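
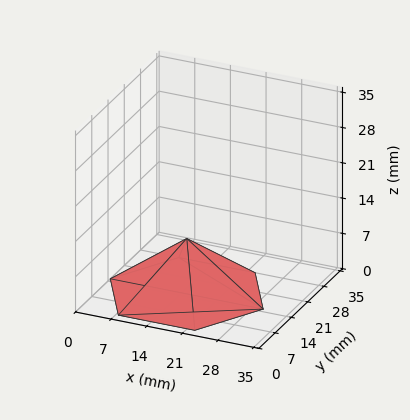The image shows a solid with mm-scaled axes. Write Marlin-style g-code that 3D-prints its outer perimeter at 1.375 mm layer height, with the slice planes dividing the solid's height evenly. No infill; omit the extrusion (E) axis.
Reading the render: the shape is a regular 6-sided pyramid, base circumscribed radius ≈ 15 mm, apex at z ≈ 11 mm (dimensions read to the nearest mm from the axis ticks). For the g-code, the solid's height is divided into equal slices at the stated Δz and each level perimeter traced with G1 moves after a G0 lift.

; perimeter-only toolpath
G21 ; units = mm
G90 ; absolute positioning
G28 ; home
; layer 1
G0 Z1.375
G0 X28.125 Y15.000
G1 X21.562 Y26.366
G1 X8.438 Y26.366
G1 X1.875 Y15.000
G1 X8.438 Y3.634
G1 X21.562 Y3.634
G1 X28.125 Y15.000
; layer 2
G0 Z2.750
G0 X26.250 Y15.000
G1 X20.625 Y24.742
G1 X9.375 Y24.742
G1 X3.750 Y15.000
G1 X9.375 Y5.258
G1 X20.625 Y5.258
G1 X26.250 Y15.000
; layer 3
G0 Z4.125
G0 X24.375 Y15.000
G1 X19.688 Y23.119
G1 X10.312 Y23.119
G1 X5.625 Y15.000
G1 X10.312 Y6.881
G1 X19.688 Y6.881
G1 X24.375 Y15.000
; layer 4
G0 Z5.500
G0 X22.500 Y15.000
G1 X18.750 Y21.495
G1 X11.250 Y21.495
G1 X7.500 Y15.000
G1 X11.250 Y8.505
G1 X18.750 Y8.505
G1 X22.500 Y15.000
; layer 5
G0 Z6.875
G0 X20.625 Y15.000
G1 X17.812 Y19.871
G1 X12.188 Y19.871
G1 X9.375 Y15.000
G1 X12.188 Y10.129
G1 X17.812 Y10.129
G1 X20.625 Y15.000
; layer 6
G0 Z8.250
G0 X18.750 Y15.000
G1 X16.875 Y18.247
G1 X13.125 Y18.247
G1 X11.250 Y15.000
G1 X13.125 Y11.752
G1 X16.875 Y11.752
G1 X18.750 Y15.000
; layer 7
G0 Z9.625
G0 X16.875 Y15.000
G1 X15.938 Y16.624
G1 X14.062 Y16.624
G1 X13.125 Y15.000
G1 X14.062 Y13.376
G1 X15.938 Y13.376
G1 X16.875 Y15.000
M2 ; end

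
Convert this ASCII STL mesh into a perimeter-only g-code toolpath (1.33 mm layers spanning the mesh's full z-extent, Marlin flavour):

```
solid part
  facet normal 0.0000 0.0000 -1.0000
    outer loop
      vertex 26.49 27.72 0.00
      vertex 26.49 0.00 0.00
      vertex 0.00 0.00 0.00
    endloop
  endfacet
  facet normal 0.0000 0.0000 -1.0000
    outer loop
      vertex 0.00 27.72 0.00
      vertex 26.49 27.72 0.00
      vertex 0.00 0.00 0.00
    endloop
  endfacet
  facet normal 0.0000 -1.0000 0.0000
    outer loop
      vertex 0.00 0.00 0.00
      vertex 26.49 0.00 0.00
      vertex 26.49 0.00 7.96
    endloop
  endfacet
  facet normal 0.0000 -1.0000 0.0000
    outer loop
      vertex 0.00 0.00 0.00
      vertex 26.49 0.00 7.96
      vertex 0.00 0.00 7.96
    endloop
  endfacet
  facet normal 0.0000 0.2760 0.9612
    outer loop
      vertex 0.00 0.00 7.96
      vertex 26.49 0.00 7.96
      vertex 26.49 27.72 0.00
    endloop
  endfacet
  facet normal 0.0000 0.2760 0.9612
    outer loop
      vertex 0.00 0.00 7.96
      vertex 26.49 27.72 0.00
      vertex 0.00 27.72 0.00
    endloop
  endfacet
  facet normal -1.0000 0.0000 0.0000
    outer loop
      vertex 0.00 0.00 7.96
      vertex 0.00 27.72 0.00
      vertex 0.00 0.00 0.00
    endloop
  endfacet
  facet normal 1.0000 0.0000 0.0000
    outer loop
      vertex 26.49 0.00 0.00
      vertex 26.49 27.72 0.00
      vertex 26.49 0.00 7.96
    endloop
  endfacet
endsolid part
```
; perimeter-only toolpath
G21 ; units = mm
G90 ; absolute positioning
G28 ; home
; layer 1
G0 Z1.33
G0 X0.00 Y0.00
G1 X26.49 Y0.00
G1 X26.49 Y23.10
G1 X0.00 Y23.10
G1 X0.00 Y0.00
; layer 2
G0 Z2.65
G0 X0.00 Y0.00
G1 X26.49 Y0.00
G1 X26.49 Y18.48
G1 X0.00 Y18.48
G1 X0.00 Y0.00
; layer 3
G0 Z3.98
G0 X0.00 Y0.00
G1 X26.49 Y0.00
G1 X26.49 Y13.86
G1 X0.00 Y13.86
G1 X0.00 Y0.00
; layer 4
G0 Z5.31
G0 X0.00 Y0.00
G1 X26.49 Y0.00
G1 X26.49 Y9.24
G1 X0.00 Y9.24
G1 X0.00 Y0.00
; layer 5
G0 Z6.63
G0 X0.00 Y0.00
G1 X26.49 Y0.00
G1 X26.49 Y4.62
G1 X0.00 Y4.62
G1 X0.00 Y0.00
M2 ; end

The solid is a wedge (ramp): 26.5 × 27.7 mm base, rising to 7.96 mm along the y=0 edge and sloping linearly to z=0 at y=27.7. Slicing at Δz = 1.33 mm — 6 equal slices spanning the solid's height, so layer i sits at z = i·h/6 — gives 5 non-empty perimeters. Each is a 4-segment closed polygon; G0 lifts to the layer z and rapids to the start vertex, then G1 traces the edges. The cross-section shrinks linearly with z (the slice at the apex is degenerate and omitted).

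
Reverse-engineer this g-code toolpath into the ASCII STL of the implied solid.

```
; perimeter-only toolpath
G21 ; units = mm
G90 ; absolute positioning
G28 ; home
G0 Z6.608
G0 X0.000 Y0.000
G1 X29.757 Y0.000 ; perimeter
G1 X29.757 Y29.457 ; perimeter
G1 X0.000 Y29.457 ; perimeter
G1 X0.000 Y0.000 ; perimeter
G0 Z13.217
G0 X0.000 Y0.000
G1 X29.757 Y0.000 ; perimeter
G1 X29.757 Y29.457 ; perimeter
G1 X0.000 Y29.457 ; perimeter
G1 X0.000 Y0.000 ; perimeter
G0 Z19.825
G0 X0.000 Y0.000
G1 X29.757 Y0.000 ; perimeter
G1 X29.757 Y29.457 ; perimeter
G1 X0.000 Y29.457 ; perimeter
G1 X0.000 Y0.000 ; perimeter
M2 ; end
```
solid part
  facet normal 0.0000 0.0000 -1.0000
    outer loop
      vertex 29.757 29.457 0.000
      vertex 29.757 0.000 0.000
      vertex 0.000 0.000 0.000
    endloop
  endfacet
  facet normal 0.0000 0.0000 -1.0000
    outer loop
      vertex 0.000 29.457 0.000
      vertex 29.757 29.457 0.000
      vertex 0.000 0.000 0.000
    endloop
  endfacet
  facet normal 0.0000 0.0000 1.0000
    outer loop
      vertex 0.000 0.000 19.825
      vertex 29.757 0.000 19.825
      vertex 29.757 29.457 19.825
    endloop
  endfacet
  facet normal 0.0000 0.0000 1.0000
    outer loop
      vertex 0.000 0.000 19.825
      vertex 29.757 29.457 19.825
      vertex 0.000 29.457 19.825
    endloop
  endfacet
  facet normal 0.0000 -1.0000 0.0000
    outer loop
      vertex 0.000 0.000 0.000
      vertex 29.757 0.000 0.000
      vertex 29.757 0.000 19.825
    endloop
  endfacet
  facet normal 0.0000 -1.0000 0.0000
    outer loop
      vertex 0.000 0.000 0.000
      vertex 29.757 0.000 19.825
      vertex 0.000 0.000 19.825
    endloop
  endfacet
  facet normal 0.0000 1.0000 0.0000
    outer loop
      vertex 29.757 29.457 19.825
      vertex 29.757 29.457 0.000
      vertex 0.000 29.457 0.000
    endloop
  endfacet
  facet normal 0.0000 1.0000 0.0000
    outer loop
      vertex 0.000 29.457 19.825
      vertex 29.757 29.457 19.825
      vertex 0.000 29.457 0.000
    endloop
  endfacet
  facet normal -1.0000 0.0000 0.0000
    outer loop
      vertex 0.000 29.457 19.825
      vertex 0.000 29.457 0.000
      vertex 0.000 0.000 0.000
    endloop
  endfacet
  facet normal -1.0000 0.0000 0.0000
    outer loop
      vertex 0.000 0.000 19.825
      vertex 0.000 29.457 19.825
      vertex 0.000 0.000 0.000
    endloop
  endfacet
  facet normal 1.0000 0.0000 0.0000
    outer loop
      vertex 29.757 0.000 0.000
      vertex 29.757 29.457 0.000
      vertex 29.757 29.457 19.825
    endloop
  endfacet
  facet normal 1.0000 0.0000 0.0000
    outer loop
      vertex 29.757 0.000 0.000
      vertex 29.757 29.457 19.825
      vertex 29.757 0.000 19.825
    endloop
  endfacet
endsolid part

The G0 Z moves step by Δz≈6.608 mm. Every layer's G1 loop is the same polygon, so the solid is a straight extrusion of it from z=0 to z≈19.8. Closing with flat bottom and top caps and triangulating gives 12 facets — a rectangular box, roughly 29.8 × 29.5 mm footprint and 19.8 mm tall.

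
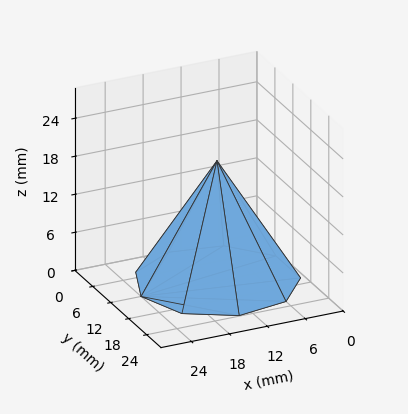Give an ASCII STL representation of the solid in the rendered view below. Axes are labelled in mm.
Reading the render: the shape is a regular 9-sided pyramid, base circumscribed radius ≈ 12 mm, apex at z ≈ 19 mm (dimensions read to the nearest mm from the axis ticks). For the STL, each face is triangulated and given an outward normal.

solid part
  facet normal 0.0000 0.0000 -1.0000
    outer loop
      vertex 14.084 23.818 0.000
      vertex 21.193 19.713 0.000
      vertex 24.000 12.000 0.000
    endloop
  endfacet
  facet normal 0.0000 0.0000 -1.0000
    outer loop
      vertex 6.000 22.392 0.000
      vertex 14.084 23.818 0.000
      vertex 24.000 12.000 0.000
    endloop
  endfacet
  facet normal 0.0000 0.0000 -1.0000
    outer loop
      vertex 0.724 16.104 0.000
      vertex 6.000 22.392 0.000
      vertex 24.000 12.000 0.000
    endloop
  endfacet
  facet normal 0.0000 0.0000 -1.0000
    outer loop
      vertex 0.724 7.896 0.000
      vertex 0.724 16.104 0.000
      vertex 24.000 12.000 0.000
    endloop
  endfacet
  facet normal 0.0000 0.0000 -1.0000
    outer loop
      vertex 6.000 1.608 0.000
      vertex 0.724 7.896 0.000
      vertex 24.000 12.000 0.000
    endloop
  endfacet
  facet normal 0.0000 0.0000 -1.0000
    outer loop
      vertex 14.084 0.182 0.000
      vertex 6.000 1.608 0.000
      vertex 24.000 12.000 0.000
    endloop
  endfacet
  facet normal 0.0000 0.0000 -1.0000
    outer loop
      vertex 21.193 4.287 0.000
      vertex 14.084 0.182 0.000
      vertex 24.000 12.000 0.000
    endloop
  endfacet
  facet normal 0.8081 0.2941 0.5104
    outer loop
      vertex 24.000 12.000 0.000
      vertex 21.193 19.713 0.000
      vertex 12.000 12.000 19.000
    endloop
  endfacet
  facet normal 0.4300 0.7447 0.5104
    outer loop
      vertex 21.193 19.713 0.000
      vertex 14.084 23.818 0.000
      vertex 12.000 12.000 19.000
    endloop
  endfacet
  facet normal -0.1494 0.8469 0.5104
    outer loop
      vertex 14.084 23.818 0.000
      vertex 6.000 22.392 0.000
      vertex 12.000 12.000 19.000
    endloop
  endfacet
  facet normal -0.6588 0.5528 0.5104
    outer loop
      vertex 6.000 22.392 0.000
      vertex 0.724 16.104 0.000
      vertex 12.000 12.000 19.000
    endloop
  endfacet
  facet normal -0.8600 0.0000 0.5104
    outer loop
      vertex 0.724 16.104 0.000
      vertex 0.724 7.896 0.000
      vertex 12.000 12.000 19.000
    endloop
  endfacet
  facet normal -0.6588 -0.5528 0.5104
    outer loop
      vertex 0.724 7.896 0.000
      vertex 6.000 1.608 0.000
      vertex 12.000 12.000 19.000
    endloop
  endfacet
  facet normal -0.1494 -0.8469 0.5104
    outer loop
      vertex 6.000 1.608 0.000
      vertex 14.084 0.182 0.000
      vertex 12.000 12.000 19.000
    endloop
  endfacet
  facet normal 0.4300 -0.7447 0.5104
    outer loop
      vertex 14.084 0.182 0.000
      vertex 21.193 4.287 0.000
      vertex 12.000 12.000 19.000
    endloop
  endfacet
  facet normal 0.8081 -0.2941 0.5104
    outer loop
      vertex 21.193 4.287 0.000
      vertex 24.000 12.000 0.000
      vertex 12.000 12.000 19.000
    endloop
  endfacet
endsolid part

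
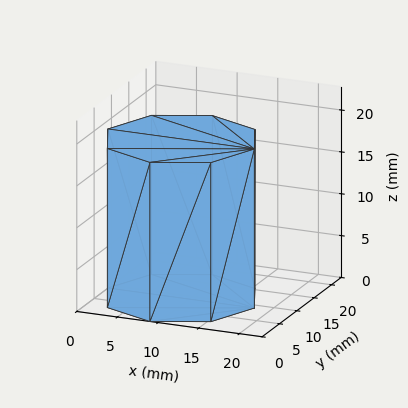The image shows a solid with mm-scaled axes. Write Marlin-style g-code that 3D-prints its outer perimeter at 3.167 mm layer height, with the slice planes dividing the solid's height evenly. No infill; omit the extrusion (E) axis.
Reading the render: the shape is a regular 8-sided prism (a cylinder approximated with 8 flat sides), circumscribed radius ≈ 9 mm, height ≈ 19 mm (dimensions read to the nearest mm from the axis ticks). For the g-code, the solid's height is divided into equal slices at the stated Δz and each level perimeter traced with G1 moves after a G0 lift.

; perimeter-only toolpath
G21 ; units = mm
G90 ; absolute positioning
G28 ; home
; layer 1
G0 Z3.167
G0 X18.000 Y9.000
G1 X15.364 Y15.364
G1 X9.000 Y18.000
G1 X2.636 Y15.364
G1 X0.000 Y9.000
G1 X2.636 Y2.636
G1 X9.000 Y0.000
G1 X15.364 Y2.636
G1 X18.000 Y9.000
; layer 2
G0 Z6.333
G0 X18.000 Y9.000
G1 X15.364 Y15.364
G1 X9.000 Y18.000
G1 X2.636 Y15.364
G1 X0.000 Y9.000
G1 X2.636 Y2.636
G1 X9.000 Y0.000
G1 X15.364 Y2.636
G1 X18.000 Y9.000
; layer 3
G0 Z9.500
G0 X18.000 Y9.000
G1 X15.364 Y15.364
G1 X9.000 Y18.000
G1 X2.636 Y15.364
G1 X0.000 Y9.000
G1 X2.636 Y2.636
G1 X9.000 Y0.000
G1 X15.364 Y2.636
G1 X18.000 Y9.000
; layer 4
G0 Z12.667
G0 X18.000 Y9.000
G1 X15.364 Y15.364
G1 X9.000 Y18.000
G1 X2.636 Y15.364
G1 X0.000 Y9.000
G1 X2.636 Y2.636
G1 X9.000 Y0.000
G1 X15.364 Y2.636
G1 X18.000 Y9.000
; layer 5
G0 Z15.833
G0 X18.000 Y9.000
G1 X15.364 Y15.364
G1 X9.000 Y18.000
G1 X2.636 Y15.364
G1 X0.000 Y9.000
G1 X2.636 Y2.636
G1 X9.000 Y0.000
G1 X15.364 Y2.636
G1 X18.000 Y9.000
; layer 6
G0 Z19.000
G0 X18.000 Y9.000
G1 X15.364 Y15.364
G1 X9.000 Y18.000
G1 X2.636 Y15.364
G1 X0.000 Y9.000
G1 X2.636 Y2.636
G1 X9.000 Y0.000
G1 X15.364 Y2.636
G1 X18.000 Y9.000
M2 ; end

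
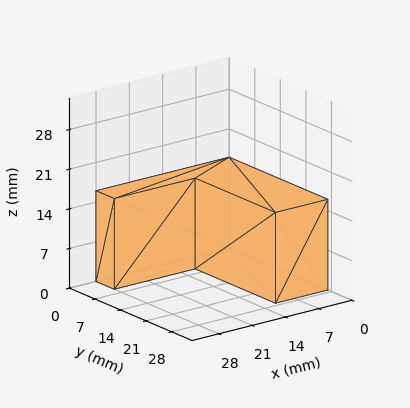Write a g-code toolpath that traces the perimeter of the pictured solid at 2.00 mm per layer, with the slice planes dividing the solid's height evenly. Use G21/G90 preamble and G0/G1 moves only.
Reading the render: the shape is an L-shaped prism: outer 28 × 27 mm, arm thicknesses ≈ 5 mm (horizontal) and 11 mm (vertical), extruded 16 mm in z (dimensions read to the nearest mm from the axis ticks). For the g-code, the solid's height is divided into equal slices at the stated Δz and each level perimeter traced with G1 moves after a G0 lift.

; perimeter-only toolpath
G21 ; units = mm
G90 ; absolute positioning
G28 ; home
; layer 1
G0 Z2.00
G0 X0.00 Y0.00
G1 X28.00 Y0.00
G1 X28.00 Y5.00
G1 X11.00 Y5.00
G1 X11.00 Y27.00
G1 X0.00 Y27.00
G1 X0.00 Y0.00
; layer 2
G0 Z4.00
G0 X0.00 Y0.00
G1 X28.00 Y0.00
G1 X28.00 Y5.00
G1 X11.00 Y5.00
G1 X11.00 Y27.00
G1 X0.00 Y27.00
G1 X0.00 Y0.00
; layer 3
G0 Z6.00
G0 X0.00 Y0.00
G1 X28.00 Y0.00
G1 X28.00 Y5.00
G1 X11.00 Y5.00
G1 X11.00 Y27.00
G1 X0.00 Y27.00
G1 X0.00 Y0.00
; layer 4
G0 Z8.00
G0 X0.00 Y0.00
G1 X28.00 Y0.00
G1 X28.00 Y5.00
G1 X11.00 Y5.00
G1 X11.00 Y27.00
G1 X0.00 Y27.00
G1 X0.00 Y0.00
; layer 5
G0 Z10.00
G0 X0.00 Y0.00
G1 X28.00 Y0.00
G1 X28.00 Y5.00
G1 X11.00 Y5.00
G1 X11.00 Y27.00
G1 X0.00 Y27.00
G1 X0.00 Y0.00
; layer 6
G0 Z12.00
G0 X0.00 Y0.00
G1 X28.00 Y0.00
G1 X28.00 Y5.00
G1 X11.00 Y5.00
G1 X11.00 Y27.00
G1 X0.00 Y27.00
G1 X0.00 Y0.00
; layer 7
G0 Z14.00
G0 X0.00 Y0.00
G1 X28.00 Y0.00
G1 X28.00 Y5.00
G1 X11.00 Y5.00
G1 X11.00 Y27.00
G1 X0.00 Y27.00
G1 X0.00 Y0.00
; layer 8
G0 Z16.00
G0 X0.00 Y0.00
G1 X28.00 Y0.00
G1 X28.00 Y5.00
G1 X11.00 Y5.00
G1 X11.00 Y27.00
G1 X0.00 Y27.00
G1 X0.00 Y0.00
M2 ; end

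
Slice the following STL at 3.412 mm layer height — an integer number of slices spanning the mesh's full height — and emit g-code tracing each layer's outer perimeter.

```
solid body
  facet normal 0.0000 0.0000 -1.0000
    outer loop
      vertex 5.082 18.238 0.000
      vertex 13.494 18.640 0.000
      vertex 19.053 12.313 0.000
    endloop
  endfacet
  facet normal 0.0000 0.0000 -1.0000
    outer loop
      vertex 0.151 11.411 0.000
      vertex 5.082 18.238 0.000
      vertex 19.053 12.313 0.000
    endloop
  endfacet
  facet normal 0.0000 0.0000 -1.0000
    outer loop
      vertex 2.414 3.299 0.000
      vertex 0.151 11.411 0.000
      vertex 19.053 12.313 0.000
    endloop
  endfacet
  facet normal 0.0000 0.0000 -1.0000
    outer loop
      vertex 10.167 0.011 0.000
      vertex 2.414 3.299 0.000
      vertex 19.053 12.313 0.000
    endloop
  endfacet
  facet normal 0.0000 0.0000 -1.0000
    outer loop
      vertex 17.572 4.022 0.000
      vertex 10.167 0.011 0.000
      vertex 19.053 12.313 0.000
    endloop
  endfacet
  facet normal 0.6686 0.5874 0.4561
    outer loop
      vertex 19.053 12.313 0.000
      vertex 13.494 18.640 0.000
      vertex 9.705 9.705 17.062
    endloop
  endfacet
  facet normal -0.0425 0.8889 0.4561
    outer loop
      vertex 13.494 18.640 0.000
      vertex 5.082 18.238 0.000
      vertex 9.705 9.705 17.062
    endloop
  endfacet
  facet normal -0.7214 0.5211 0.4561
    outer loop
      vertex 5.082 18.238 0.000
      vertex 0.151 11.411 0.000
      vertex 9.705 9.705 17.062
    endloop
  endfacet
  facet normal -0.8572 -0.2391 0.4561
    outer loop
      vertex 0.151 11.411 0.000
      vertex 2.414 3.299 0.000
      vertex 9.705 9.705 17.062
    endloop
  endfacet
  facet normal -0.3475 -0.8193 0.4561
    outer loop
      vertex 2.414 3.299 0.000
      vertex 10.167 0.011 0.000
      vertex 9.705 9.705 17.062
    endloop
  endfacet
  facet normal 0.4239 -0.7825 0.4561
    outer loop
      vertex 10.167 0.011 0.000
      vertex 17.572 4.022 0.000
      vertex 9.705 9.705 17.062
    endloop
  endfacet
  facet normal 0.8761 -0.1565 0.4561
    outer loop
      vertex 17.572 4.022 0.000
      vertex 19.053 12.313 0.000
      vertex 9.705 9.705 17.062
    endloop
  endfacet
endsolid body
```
; perimeter-only toolpath
G21 ; units = mm
G90 ; absolute positioning
G28 ; home
; layer 1
G0 Z3.412
G0 X17.183 Y11.791
G1 X12.736 Y16.853
G1 X6.007 Y16.531
G1 X2.062 Y11.070
G1 X3.872 Y4.580
G1 X10.075 Y1.950
G1 X15.999 Y5.159
G1 X17.183 Y11.791
; layer 2
G0 Z6.825
G0 X15.314 Y11.270
G1 X11.978 Y15.066
G1 X6.931 Y14.825
G1 X3.973 Y10.729
G1 X5.330 Y5.861
G1 X9.982 Y3.889
G1 X14.425 Y6.295
G1 X15.314 Y11.270
; layer 3
G0 Z10.237
G0 X13.444 Y10.748
G1 X11.221 Y13.279
G1 X7.856 Y13.118
G1 X5.883 Y10.387
G1 X6.789 Y7.143
G1 X9.890 Y5.827
G1 X12.852 Y7.432
G1 X13.444 Y10.748
; layer 4
G0 Z13.650
G0 X11.575 Y10.227
G1 X10.463 Y11.492
G1 X8.780 Y11.412
G1 X7.794 Y10.046
G1 X8.247 Y8.424
G1 X9.797 Y7.766
G1 X11.278 Y8.568
G1 X11.575 Y10.227
M2 ; end

The solid is a regular 7-sided pyramid, base circumscribed radius ≈ 9.71 mm, apex at z ≈ 17.1 mm. Slicing at Δz = 3.412 mm — 5 equal slices spanning the solid's height, so layer i sits at z = i·h/5 — gives 4 non-empty perimeters. Each is a 7-segment closed polygon; G0 lifts to the layer z and rapids to the start vertex, then G1 traces the edges. The cross-section shrinks linearly with z (the slice at the apex is degenerate and omitted).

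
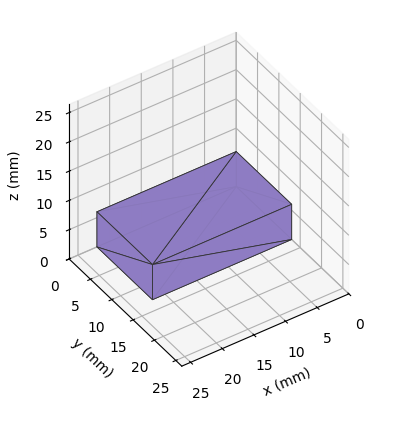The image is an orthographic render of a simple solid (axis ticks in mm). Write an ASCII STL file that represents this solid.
Reading the render: the shape is a rectangular box, roughly 22 × 13 mm footprint and 6 mm tall (dimensions read to the nearest mm from the axis ticks). For the STL, each face is triangulated and given an outward normal.

solid part
  facet normal 0.0000 0.0000 -1.0000
    outer loop
      vertex 22.00 13.00 0.00
      vertex 22.00 0.00 0.00
      vertex 0.00 0.00 0.00
    endloop
  endfacet
  facet normal 0.0000 0.0000 -1.0000
    outer loop
      vertex 0.00 13.00 0.00
      vertex 22.00 13.00 0.00
      vertex 0.00 0.00 0.00
    endloop
  endfacet
  facet normal 0.0000 0.0000 1.0000
    outer loop
      vertex 0.00 0.00 6.00
      vertex 22.00 0.00 6.00
      vertex 22.00 13.00 6.00
    endloop
  endfacet
  facet normal 0.0000 0.0000 1.0000
    outer loop
      vertex 0.00 0.00 6.00
      vertex 22.00 13.00 6.00
      vertex 0.00 13.00 6.00
    endloop
  endfacet
  facet normal 0.0000 -1.0000 0.0000
    outer loop
      vertex 0.00 0.00 0.00
      vertex 22.00 0.00 0.00
      vertex 22.00 0.00 6.00
    endloop
  endfacet
  facet normal 0.0000 -1.0000 0.0000
    outer loop
      vertex 0.00 0.00 0.00
      vertex 22.00 0.00 6.00
      vertex 0.00 0.00 6.00
    endloop
  endfacet
  facet normal 0.0000 1.0000 0.0000
    outer loop
      vertex 22.00 13.00 6.00
      vertex 22.00 13.00 0.00
      vertex 0.00 13.00 0.00
    endloop
  endfacet
  facet normal 0.0000 1.0000 0.0000
    outer loop
      vertex 0.00 13.00 6.00
      vertex 22.00 13.00 6.00
      vertex 0.00 13.00 0.00
    endloop
  endfacet
  facet normal -1.0000 0.0000 0.0000
    outer loop
      vertex 0.00 13.00 6.00
      vertex 0.00 13.00 0.00
      vertex 0.00 0.00 0.00
    endloop
  endfacet
  facet normal -1.0000 0.0000 0.0000
    outer loop
      vertex 0.00 0.00 6.00
      vertex 0.00 13.00 6.00
      vertex 0.00 0.00 0.00
    endloop
  endfacet
  facet normal 1.0000 0.0000 0.0000
    outer loop
      vertex 22.00 0.00 0.00
      vertex 22.00 13.00 0.00
      vertex 22.00 13.00 6.00
    endloop
  endfacet
  facet normal 1.0000 0.0000 0.0000
    outer loop
      vertex 22.00 0.00 0.00
      vertex 22.00 13.00 6.00
      vertex 22.00 0.00 6.00
    endloop
  endfacet
endsolid part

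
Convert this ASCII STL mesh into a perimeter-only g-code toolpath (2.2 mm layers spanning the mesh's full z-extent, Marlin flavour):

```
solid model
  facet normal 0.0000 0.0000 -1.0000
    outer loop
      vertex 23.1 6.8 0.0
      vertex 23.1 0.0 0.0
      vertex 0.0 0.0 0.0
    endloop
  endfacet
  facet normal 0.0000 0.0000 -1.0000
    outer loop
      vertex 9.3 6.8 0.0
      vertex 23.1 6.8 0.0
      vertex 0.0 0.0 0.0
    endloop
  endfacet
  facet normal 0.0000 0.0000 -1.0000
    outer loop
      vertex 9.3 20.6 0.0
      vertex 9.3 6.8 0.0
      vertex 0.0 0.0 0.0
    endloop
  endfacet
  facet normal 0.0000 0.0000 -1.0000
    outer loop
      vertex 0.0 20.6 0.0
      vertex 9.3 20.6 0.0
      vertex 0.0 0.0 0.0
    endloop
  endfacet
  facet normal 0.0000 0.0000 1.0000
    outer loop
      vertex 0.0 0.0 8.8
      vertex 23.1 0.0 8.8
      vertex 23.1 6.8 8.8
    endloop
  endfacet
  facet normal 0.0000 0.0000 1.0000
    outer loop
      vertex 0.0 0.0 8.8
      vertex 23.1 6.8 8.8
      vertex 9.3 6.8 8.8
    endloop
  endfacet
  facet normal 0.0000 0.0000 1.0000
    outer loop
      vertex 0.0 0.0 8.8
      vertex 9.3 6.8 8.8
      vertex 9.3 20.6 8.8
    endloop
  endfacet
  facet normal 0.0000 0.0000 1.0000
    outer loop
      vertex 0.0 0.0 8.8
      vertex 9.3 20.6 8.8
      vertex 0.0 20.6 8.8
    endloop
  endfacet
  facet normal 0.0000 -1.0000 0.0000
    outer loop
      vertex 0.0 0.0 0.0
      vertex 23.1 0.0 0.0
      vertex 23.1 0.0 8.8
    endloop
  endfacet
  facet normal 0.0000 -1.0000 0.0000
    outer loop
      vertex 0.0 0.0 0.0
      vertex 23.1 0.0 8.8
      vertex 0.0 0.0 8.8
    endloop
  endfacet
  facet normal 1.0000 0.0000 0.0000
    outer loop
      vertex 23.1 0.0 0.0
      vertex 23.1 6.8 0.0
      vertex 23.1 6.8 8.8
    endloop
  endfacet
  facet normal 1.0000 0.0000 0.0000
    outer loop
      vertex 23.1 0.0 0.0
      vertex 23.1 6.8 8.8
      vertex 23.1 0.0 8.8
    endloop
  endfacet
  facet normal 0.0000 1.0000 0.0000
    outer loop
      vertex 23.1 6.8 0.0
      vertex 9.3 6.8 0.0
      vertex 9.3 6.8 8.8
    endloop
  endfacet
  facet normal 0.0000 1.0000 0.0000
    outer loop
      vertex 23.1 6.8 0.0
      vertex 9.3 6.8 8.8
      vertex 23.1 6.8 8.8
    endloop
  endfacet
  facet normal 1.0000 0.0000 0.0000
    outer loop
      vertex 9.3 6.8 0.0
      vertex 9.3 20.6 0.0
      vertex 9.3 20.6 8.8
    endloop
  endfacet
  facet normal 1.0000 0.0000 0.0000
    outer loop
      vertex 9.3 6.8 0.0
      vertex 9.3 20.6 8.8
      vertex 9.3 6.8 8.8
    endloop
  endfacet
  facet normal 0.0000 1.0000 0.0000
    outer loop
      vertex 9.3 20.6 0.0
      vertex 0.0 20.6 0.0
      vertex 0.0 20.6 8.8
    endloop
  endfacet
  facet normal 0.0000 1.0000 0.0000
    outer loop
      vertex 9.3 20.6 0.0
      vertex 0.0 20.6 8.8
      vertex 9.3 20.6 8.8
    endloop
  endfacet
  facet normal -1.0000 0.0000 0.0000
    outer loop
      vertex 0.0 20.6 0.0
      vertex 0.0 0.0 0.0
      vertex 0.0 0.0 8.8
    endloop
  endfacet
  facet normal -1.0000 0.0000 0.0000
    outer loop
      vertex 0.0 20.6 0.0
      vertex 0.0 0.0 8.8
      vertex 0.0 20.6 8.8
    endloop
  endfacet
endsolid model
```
; perimeter-only toolpath
G21 ; units = mm
G90 ; absolute positioning
G28 ; home
; layer 1
G0 Z2.2
G0 X0.0 Y0.0
G1 X23.1 Y0.0
G1 X23.1 Y6.8
G1 X9.3 Y6.8
G1 X9.3 Y20.6
G1 X0.0 Y20.6
G1 X0.0 Y0.0
; layer 2
G0 Z4.4
G0 X0.0 Y0.0
G1 X23.1 Y0.0
G1 X23.1 Y6.8
G1 X9.3 Y6.8
G1 X9.3 Y20.6
G1 X0.0 Y20.6
G1 X0.0 Y0.0
; layer 3
G0 Z6.6
G0 X0.0 Y0.0
G1 X23.1 Y0.0
G1 X23.1 Y6.8
G1 X9.3 Y6.8
G1 X9.3 Y20.6
G1 X0.0 Y20.6
G1 X0.0 Y0.0
; layer 4
G0 Z8.8
G0 X0.0 Y0.0
G1 X23.1 Y0.0
G1 X23.1 Y6.8
G1 X9.3 Y6.8
G1 X9.3 Y20.6
G1 X0.0 Y20.6
G1 X0.0 Y0.0
M2 ; end

The solid is an L-shaped prism: outer 23.1 × 20.6 mm, arm thicknesses ≈ 6.8 mm (horizontal) and 9.3 mm (vertical), extruded 8.8 mm in z. Slicing at Δz = 2.2 mm — 4 equal slices spanning the solid's height, so layer i sits at z = i·h/4 — gives 4 non-empty perimeters. Each is a 6-segment closed polygon; G0 lifts to the layer z and rapids to the start vertex, then G1 traces the edges.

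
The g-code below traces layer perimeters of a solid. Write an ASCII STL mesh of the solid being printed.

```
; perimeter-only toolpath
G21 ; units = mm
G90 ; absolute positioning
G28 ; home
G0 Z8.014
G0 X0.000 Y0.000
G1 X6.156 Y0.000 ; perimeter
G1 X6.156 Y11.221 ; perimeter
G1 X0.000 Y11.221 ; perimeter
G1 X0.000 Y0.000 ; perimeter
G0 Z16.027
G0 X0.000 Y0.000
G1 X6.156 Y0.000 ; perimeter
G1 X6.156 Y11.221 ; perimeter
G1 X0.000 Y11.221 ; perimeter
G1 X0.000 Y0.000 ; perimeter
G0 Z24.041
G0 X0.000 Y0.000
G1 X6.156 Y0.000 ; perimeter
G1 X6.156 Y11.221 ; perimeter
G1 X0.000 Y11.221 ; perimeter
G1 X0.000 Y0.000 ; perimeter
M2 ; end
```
solid part
  facet normal 0.0000 0.0000 -1.0000
    outer loop
      vertex 6.156 11.221 0.000
      vertex 6.156 0.000 0.000
      vertex 0.000 0.000 0.000
    endloop
  endfacet
  facet normal 0.0000 0.0000 -1.0000
    outer loop
      vertex 0.000 11.221 0.000
      vertex 6.156 11.221 0.000
      vertex 0.000 0.000 0.000
    endloop
  endfacet
  facet normal 0.0000 0.0000 1.0000
    outer loop
      vertex 0.000 0.000 24.041
      vertex 6.156 0.000 24.041
      vertex 6.156 11.221 24.041
    endloop
  endfacet
  facet normal 0.0000 0.0000 1.0000
    outer loop
      vertex 0.000 0.000 24.041
      vertex 6.156 11.221 24.041
      vertex 0.000 11.221 24.041
    endloop
  endfacet
  facet normal 0.0000 -1.0000 0.0000
    outer loop
      vertex 0.000 0.000 0.000
      vertex 6.156 0.000 0.000
      vertex 6.156 0.000 24.041
    endloop
  endfacet
  facet normal 0.0000 -1.0000 0.0000
    outer loop
      vertex 0.000 0.000 0.000
      vertex 6.156 0.000 24.041
      vertex 0.000 0.000 24.041
    endloop
  endfacet
  facet normal 0.0000 1.0000 0.0000
    outer loop
      vertex 6.156 11.221 24.041
      vertex 6.156 11.221 0.000
      vertex 0.000 11.221 0.000
    endloop
  endfacet
  facet normal 0.0000 1.0000 0.0000
    outer loop
      vertex 0.000 11.221 24.041
      vertex 6.156 11.221 24.041
      vertex 0.000 11.221 0.000
    endloop
  endfacet
  facet normal -1.0000 0.0000 0.0000
    outer loop
      vertex 0.000 11.221 24.041
      vertex 0.000 11.221 0.000
      vertex 0.000 0.000 0.000
    endloop
  endfacet
  facet normal -1.0000 0.0000 0.0000
    outer loop
      vertex 0.000 0.000 24.041
      vertex 0.000 11.221 24.041
      vertex 0.000 0.000 0.000
    endloop
  endfacet
  facet normal 1.0000 0.0000 0.0000
    outer loop
      vertex 6.156 0.000 0.000
      vertex 6.156 11.221 0.000
      vertex 6.156 11.221 24.041
    endloop
  endfacet
  facet normal 1.0000 0.0000 0.0000
    outer loop
      vertex 6.156 0.000 0.000
      vertex 6.156 11.221 24.041
      vertex 6.156 0.000 24.041
    endloop
  endfacet
endsolid part

The G0 Z moves step by Δz≈8.014 mm. Every layer's G1 loop is the same polygon, so the solid is a straight extrusion of it from z=0 to z≈24. Closing with flat bottom and top caps and triangulating gives 12 facets — a rectangular box, roughly 6.16 × 11.2 mm footprint and 24 mm tall.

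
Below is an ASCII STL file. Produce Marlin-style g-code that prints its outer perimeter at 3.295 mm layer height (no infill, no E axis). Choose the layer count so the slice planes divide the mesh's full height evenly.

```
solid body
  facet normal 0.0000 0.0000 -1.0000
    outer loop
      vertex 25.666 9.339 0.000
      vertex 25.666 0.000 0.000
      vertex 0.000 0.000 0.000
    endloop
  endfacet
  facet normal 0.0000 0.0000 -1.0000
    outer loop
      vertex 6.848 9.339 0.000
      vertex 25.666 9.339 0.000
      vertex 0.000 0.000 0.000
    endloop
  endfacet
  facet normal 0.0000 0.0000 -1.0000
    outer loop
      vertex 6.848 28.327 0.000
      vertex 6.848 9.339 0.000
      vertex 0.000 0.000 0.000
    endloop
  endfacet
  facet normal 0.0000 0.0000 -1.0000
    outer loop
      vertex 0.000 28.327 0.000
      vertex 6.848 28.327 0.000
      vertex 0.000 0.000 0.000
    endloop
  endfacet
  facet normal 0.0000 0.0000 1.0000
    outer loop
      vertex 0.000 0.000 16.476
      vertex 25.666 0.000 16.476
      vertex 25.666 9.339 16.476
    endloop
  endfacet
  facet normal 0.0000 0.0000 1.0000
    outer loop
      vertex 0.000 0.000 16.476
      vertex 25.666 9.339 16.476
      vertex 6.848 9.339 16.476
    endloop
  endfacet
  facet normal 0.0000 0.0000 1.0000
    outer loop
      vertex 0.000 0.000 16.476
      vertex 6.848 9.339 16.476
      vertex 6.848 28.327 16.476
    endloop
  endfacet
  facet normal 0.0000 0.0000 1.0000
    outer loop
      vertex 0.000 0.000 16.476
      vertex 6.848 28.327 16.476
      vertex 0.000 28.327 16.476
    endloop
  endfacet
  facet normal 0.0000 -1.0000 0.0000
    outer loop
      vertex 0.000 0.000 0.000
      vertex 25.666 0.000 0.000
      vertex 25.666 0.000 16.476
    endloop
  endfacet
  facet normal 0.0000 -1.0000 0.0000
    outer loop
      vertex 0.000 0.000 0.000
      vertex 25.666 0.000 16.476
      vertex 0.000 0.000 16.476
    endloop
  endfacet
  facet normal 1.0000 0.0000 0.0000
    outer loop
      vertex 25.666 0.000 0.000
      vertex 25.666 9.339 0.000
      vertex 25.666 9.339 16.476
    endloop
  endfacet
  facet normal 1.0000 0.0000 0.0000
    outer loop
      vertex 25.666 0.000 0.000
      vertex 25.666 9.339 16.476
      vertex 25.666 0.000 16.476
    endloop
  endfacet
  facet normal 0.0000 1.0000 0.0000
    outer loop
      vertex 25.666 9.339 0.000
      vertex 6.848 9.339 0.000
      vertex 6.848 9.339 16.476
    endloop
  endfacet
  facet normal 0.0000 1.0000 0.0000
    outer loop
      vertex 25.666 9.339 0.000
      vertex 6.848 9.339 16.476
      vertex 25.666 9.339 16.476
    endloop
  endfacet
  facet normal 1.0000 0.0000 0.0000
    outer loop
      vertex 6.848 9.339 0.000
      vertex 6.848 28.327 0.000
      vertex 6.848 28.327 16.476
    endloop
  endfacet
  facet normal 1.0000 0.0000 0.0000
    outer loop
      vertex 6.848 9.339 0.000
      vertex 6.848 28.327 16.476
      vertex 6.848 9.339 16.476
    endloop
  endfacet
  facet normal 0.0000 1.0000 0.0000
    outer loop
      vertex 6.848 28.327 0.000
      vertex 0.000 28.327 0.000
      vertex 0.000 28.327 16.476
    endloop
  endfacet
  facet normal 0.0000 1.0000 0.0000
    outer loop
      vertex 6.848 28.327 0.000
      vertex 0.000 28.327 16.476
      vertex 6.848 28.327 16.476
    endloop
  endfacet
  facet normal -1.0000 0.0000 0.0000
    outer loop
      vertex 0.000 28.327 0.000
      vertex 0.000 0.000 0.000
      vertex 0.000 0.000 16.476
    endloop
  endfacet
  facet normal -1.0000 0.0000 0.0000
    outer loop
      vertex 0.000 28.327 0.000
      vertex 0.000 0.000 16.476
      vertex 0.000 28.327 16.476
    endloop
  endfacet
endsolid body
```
; perimeter-only toolpath
G21 ; units = mm
G90 ; absolute positioning
G28 ; home
; layer 1
G0 Z3.295
G0 X0.000 Y0.000
G1 X25.666 Y0.000
G1 X25.666 Y9.339
G1 X6.848 Y9.339
G1 X6.848 Y28.327
G1 X0.000 Y28.327
G1 X0.000 Y0.000
; layer 2
G0 Z6.590
G0 X0.000 Y0.000
G1 X25.666 Y0.000
G1 X25.666 Y9.339
G1 X6.848 Y9.339
G1 X6.848 Y28.327
G1 X0.000 Y28.327
G1 X0.000 Y0.000
; layer 3
G0 Z9.886
G0 X0.000 Y0.000
G1 X25.666 Y0.000
G1 X25.666 Y9.339
G1 X6.848 Y9.339
G1 X6.848 Y28.327
G1 X0.000 Y28.327
G1 X0.000 Y0.000
; layer 4
G0 Z13.181
G0 X0.000 Y0.000
G1 X25.666 Y0.000
G1 X25.666 Y9.339
G1 X6.848 Y9.339
G1 X6.848 Y28.327
G1 X0.000 Y28.327
G1 X0.000 Y0.000
; layer 5
G0 Z16.476
G0 X0.000 Y0.000
G1 X25.666 Y0.000
G1 X25.666 Y9.339
G1 X6.848 Y9.339
G1 X6.848 Y28.327
G1 X0.000 Y28.327
G1 X0.000 Y0.000
M2 ; end

The solid is an L-shaped prism: outer 25.7 × 28.3 mm, arm thicknesses ≈ 9.34 mm (horizontal) and 6.85 mm (vertical), extruded 16.5 mm in z. Slicing at Δz = 3.295 mm — 5 equal slices spanning the solid's height, so layer i sits at z = i·h/5 — gives 5 non-empty perimeters. Each is a 6-segment closed polygon; G0 lifts to the layer z and rapids to the start vertex, then G1 traces the edges.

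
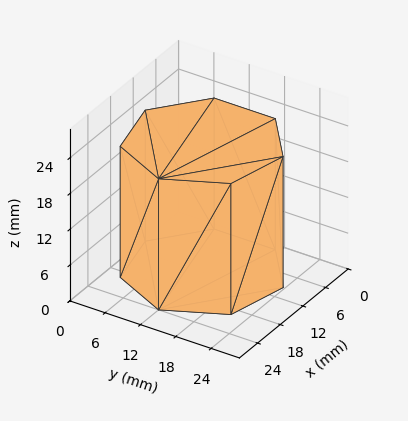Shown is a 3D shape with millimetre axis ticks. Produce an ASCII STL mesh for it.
Reading the render: the shape is a regular 7-sided prism (a cylinder approximated with 7 flat sides), circumscribed radius ≈ 12 mm, height ≈ 22 mm (dimensions read to the nearest mm from the axis ticks). For the STL, each face is triangulated and given an outward normal.

solid part
  facet normal 0.0000 0.0000 -1.0000
    outer loop
      vertex 9.3 23.7 0.0
      vertex 19.5 21.4 0.0
      vertex 24.0 12.0 0.0
    endloop
  endfacet
  facet normal 0.0000 0.0000 -1.0000
    outer loop
      vertex 1.2 17.2 0.0
      vertex 9.3 23.7 0.0
      vertex 24.0 12.0 0.0
    endloop
  endfacet
  facet normal 0.0000 0.0000 -1.0000
    outer loop
      vertex 1.2 6.8 0.0
      vertex 1.2 17.2 0.0
      vertex 24.0 12.0 0.0
    endloop
  endfacet
  facet normal 0.0000 0.0000 -1.0000
    outer loop
      vertex 9.3 0.3 0.0
      vertex 1.2 6.8 0.0
      vertex 24.0 12.0 0.0
    endloop
  endfacet
  facet normal 0.0000 0.0000 -1.0000
    outer loop
      vertex 19.5 2.6 0.0
      vertex 9.3 0.3 0.0
      vertex 24.0 12.0 0.0
    endloop
  endfacet
  facet normal 0.0000 0.0000 1.0000
    outer loop
      vertex 24.0 12.0 22.0
      vertex 19.5 21.4 22.0
      vertex 9.3 23.7 22.0
    endloop
  endfacet
  facet normal 0.0000 0.0000 1.0000
    outer loop
      vertex 24.0 12.0 22.0
      vertex 9.3 23.7 22.0
      vertex 1.2 17.2 22.0
    endloop
  endfacet
  facet normal 0.0000 0.0000 1.0000
    outer loop
      vertex 24.0 12.0 22.0
      vertex 1.2 17.2 22.0
      vertex 1.2 6.8 22.0
    endloop
  endfacet
  facet normal 0.0000 0.0000 1.0000
    outer loop
      vertex 24.0 12.0 22.0
      vertex 1.2 6.8 22.0
      vertex 9.3 0.3 22.0
    endloop
  endfacet
  facet normal 0.0000 0.0000 1.0000
    outer loop
      vertex 24.0 12.0 22.0
      vertex 9.3 0.3 22.0
      vertex 19.5 2.6 22.0
    endloop
  endfacet
  facet normal 0.9020 0.4318 0.0000
    outer loop
      vertex 24.0 12.0 0.0
      vertex 19.5 21.4 0.0
      vertex 19.5 21.4 22.0
    endloop
  endfacet
  facet normal 0.9020 0.4318 0.0000
    outer loop
      vertex 24.0 12.0 0.0
      vertex 19.5 21.4 22.0
      vertex 24.0 12.0 22.0
    endloop
  endfacet
  facet normal 0.2200 0.9755 0.0000
    outer loop
      vertex 19.5 21.4 0.0
      vertex 9.3 23.7 0.0
      vertex 9.3 23.7 22.0
    endloop
  endfacet
  facet normal 0.2200 0.9755 0.0000
    outer loop
      vertex 19.5 21.4 0.0
      vertex 9.3 23.7 22.0
      vertex 19.5 21.4 22.0
    endloop
  endfacet
  facet normal -0.6259 0.7799 0.0000
    outer loop
      vertex 9.3 23.7 0.0
      vertex 1.2 17.2 0.0
      vertex 1.2 17.2 22.0
    endloop
  endfacet
  facet normal -0.6259 0.7799 0.0000
    outer loop
      vertex 9.3 23.7 0.0
      vertex 1.2 17.2 22.0
      vertex 9.3 23.7 22.0
    endloop
  endfacet
  facet normal -1.0000 0.0000 0.0000
    outer loop
      vertex 1.2 17.2 0.0
      vertex 1.2 6.8 0.0
      vertex 1.2 6.8 22.0
    endloop
  endfacet
  facet normal -1.0000 0.0000 0.0000
    outer loop
      vertex 1.2 17.2 0.0
      vertex 1.2 6.8 22.0
      vertex 1.2 17.2 22.0
    endloop
  endfacet
  facet normal -0.6259 -0.7799 0.0000
    outer loop
      vertex 1.2 6.8 0.0
      vertex 9.3 0.3 0.0
      vertex 9.3 0.3 22.0
    endloop
  endfacet
  facet normal -0.6259 -0.7799 0.0000
    outer loop
      vertex 1.2 6.8 0.0
      vertex 9.3 0.3 22.0
      vertex 1.2 6.8 22.0
    endloop
  endfacet
  facet normal 0.2200 -0.9755 0.0000
    outer loop
      vertex 9.3 0.3 0.0
      vertex 19.5 2.6 0.0
      vertex 19.5 2.6 22.0
    endloop
  endfacet
  facet normal 0.2200 -0.9755 0.0000
    outer loop
      vertex 9.3 0.3 0.0
      vertex 19.5 2.6 22.0
      vertex 9.3 0.3 22.0
    endloop
  endfacet
  facet normal 0.9020 -0.4318 0.0000
    outer loop
      vertex 19.5 2.6 0.0
      vertex 24.0 12.0 0.0
      vertex 24.0 12.0 22.0
    endloop
  endfacet
  facet normal 0.9020 -0.4318 0.0000
    outer loop
      vertex 19.5 2.6 0.0
      vertex 24.0 12.0 22.0
      vertex 19.5 2.6 22.0
    endloop
  endfacet
endsolid part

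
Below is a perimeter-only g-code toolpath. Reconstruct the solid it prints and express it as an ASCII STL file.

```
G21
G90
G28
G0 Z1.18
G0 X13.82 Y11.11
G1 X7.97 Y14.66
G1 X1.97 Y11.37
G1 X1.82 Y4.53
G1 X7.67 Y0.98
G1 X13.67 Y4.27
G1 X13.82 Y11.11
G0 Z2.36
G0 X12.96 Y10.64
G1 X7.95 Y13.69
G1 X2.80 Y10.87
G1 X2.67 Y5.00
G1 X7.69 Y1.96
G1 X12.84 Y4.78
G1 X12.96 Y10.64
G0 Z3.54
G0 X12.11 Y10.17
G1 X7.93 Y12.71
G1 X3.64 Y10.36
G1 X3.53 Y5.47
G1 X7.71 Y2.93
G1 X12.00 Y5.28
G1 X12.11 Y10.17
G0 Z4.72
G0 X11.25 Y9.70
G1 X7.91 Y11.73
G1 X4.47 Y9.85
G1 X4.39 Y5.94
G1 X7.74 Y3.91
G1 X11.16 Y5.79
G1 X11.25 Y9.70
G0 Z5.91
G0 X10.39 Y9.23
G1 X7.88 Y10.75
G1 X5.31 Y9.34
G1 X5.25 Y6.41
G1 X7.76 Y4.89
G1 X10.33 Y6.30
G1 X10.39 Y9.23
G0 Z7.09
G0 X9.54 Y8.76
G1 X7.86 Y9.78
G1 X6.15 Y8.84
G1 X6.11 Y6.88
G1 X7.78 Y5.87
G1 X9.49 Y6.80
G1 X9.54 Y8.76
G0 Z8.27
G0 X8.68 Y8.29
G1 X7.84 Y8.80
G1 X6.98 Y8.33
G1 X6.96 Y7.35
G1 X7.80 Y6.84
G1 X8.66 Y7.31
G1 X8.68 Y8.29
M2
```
solid part
  facet normal 0.0000 0.0000 -1.0000
    outer loop
      vertex 1.13 11.88 0.00
      vertex 7.99 15.64 0.00
      vertex 14.68 11.58 0.00
    endloop
  endfacet
  facet normal 0.0000 0.0000 -1.0000
    outer loop
      vertex 0.96 4.06 0.00
      vertex 1.13 11.88 0.00
      vertex 14.68 11.58 0.00
    endloop
  endfacet
  facet normal 0.0000 0.0000 -1.0000
    outer loop
      vertex 7.65 0.00 0.00
      vertex 0.96 4.06 0.00
      vertex 14.68 11.58 0.00
    endloop
  endfacet
  facet normal 0.0000 0.0000 -1.0000
    outer loop
      vertex 14.51 3.76 0.00
      vertex 7.65 0.00 0.00
      vertex 14.68 11.58 0.00
    endloop
  endfacet
  facet normal 0.4217 0.6948 0.5826
    outer loop
      vertex 14.68 11.58 0.00
      vertex 7.99 15.64 0.00
      vertex 7.82 7.82 9.45
    endloop
  endfacet
  facet normal -0.3906 0.7127 0.5827
    outer loop
      vertex 7.99 15.64 0.00
      vertex 1.13 11.88 0.00
      vertex 7.82 7.82 9.45
    endloop
  endfacet
  facet normal -0.8125 0.0177 0.5828
    outer loop
      vertex 1.13 11.88 0.00
      vertex 0.96 4.06 0.00
      vertex 7.82 7.82 9.45
    endloop
  endfacet
  facet normal -0.4217 -0.6948 0.5826
    outer loop
      vertex 0.96 4.06 0.00
      vertex 7.65 0.00 0.00
      vertex 7.82 7.82 9.45
    endloop
  endfacet
  facet normal 0.3906 -0.7127 0.5827
    outer loop
      vertex 7.65 0.00 0.00
      vertex 14.51 3.76 0.00
      vertex 7.82 7.82 9.45
    endloop
  endfacet
  facet normal 0.8125 -0.0177 0.5828
    outer loop
      vertex 14.51 3.76 0.00
      vertex 14.68 11.58 0.00
      vertex 7.82 7.82 9.45
    endloop
  endfacet
endsolid part

The G0 Z moves step by Δz≈1.18 mm. The G1 loops shrink linearly with z, so the solid tapers from its base footprint up to z≈9.45. Closing with a flat bottom cap and the tapered top and triangulating gives 10 facets — a regular 6-sided pyramid, base circumscribed radius ≈ 7.82 mm, apex at z ≈ 9.45 mm.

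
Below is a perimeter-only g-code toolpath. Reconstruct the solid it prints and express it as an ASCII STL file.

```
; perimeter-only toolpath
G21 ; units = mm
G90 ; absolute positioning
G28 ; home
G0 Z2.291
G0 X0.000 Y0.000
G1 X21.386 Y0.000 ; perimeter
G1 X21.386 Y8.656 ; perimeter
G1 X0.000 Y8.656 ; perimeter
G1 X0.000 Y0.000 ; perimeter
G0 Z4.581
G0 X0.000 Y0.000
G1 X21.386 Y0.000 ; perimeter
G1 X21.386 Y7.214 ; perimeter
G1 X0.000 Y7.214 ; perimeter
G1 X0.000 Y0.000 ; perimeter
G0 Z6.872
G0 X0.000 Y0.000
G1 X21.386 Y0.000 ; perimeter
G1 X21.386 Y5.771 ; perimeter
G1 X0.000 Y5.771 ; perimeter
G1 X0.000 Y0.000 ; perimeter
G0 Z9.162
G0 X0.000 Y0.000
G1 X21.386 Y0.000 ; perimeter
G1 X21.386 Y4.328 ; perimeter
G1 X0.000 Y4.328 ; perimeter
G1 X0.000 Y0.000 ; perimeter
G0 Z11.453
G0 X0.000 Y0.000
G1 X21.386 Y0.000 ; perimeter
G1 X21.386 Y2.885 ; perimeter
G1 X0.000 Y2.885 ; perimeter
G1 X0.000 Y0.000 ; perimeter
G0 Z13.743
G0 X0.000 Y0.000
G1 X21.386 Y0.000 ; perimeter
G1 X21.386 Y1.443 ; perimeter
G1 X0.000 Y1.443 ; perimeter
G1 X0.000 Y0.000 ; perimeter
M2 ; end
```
solid part
  facet normal 0.0000 0.0000 -1.0000
    outer loop
      vertex 21.386 10.099 0.000
      vertex 21.386 0.000 0.000
      vertex 0.000 0.000 0.000
    endloop
  endfacet
  facet normal 0.0000 0.0000 -1.0000
    outer loop
      vertex 0.000 10.099 0.000
      vertex 21.386 10.099 0.000
      vertex 0.000 0.000 0.000
    endloop
  endfacet
  facet normal 0.0000 -1.0000 0.0000
    outer loop
      vertex 0.000 0.000 0.000
      vertex 21.386 0.000 0.000
      vertex 21.386 0.000 16.034
    endloop
  endfacet
  facet normal 0.0000 -1.0000 0.0000
    outer loop
      vertex 0.000 0.000 0.000
      vertex 21.386 0.000 16.034
      vertex 0.000 0.000 16.034
    endloop
  endfacet
  facet normal 0.0000 0.8461 0.5329
    outer loop
      vertex 0.000 0.000 16.034
      vertex 21.386 0.000 16.034
      vertex 21.386 10.099 0.000
    endloop
  endfacet
  facet normal 0.0000 0.8461 0.5329
    outer loop
      vertex 0.000 0.000 16.034
      vertex 21.386 10.099 0.000
      vertex 0.000 10.099 0.000
    endloop
  endfacet
  facet normal -1.0000 0.0000 0.0000
    outer loop
      vertex 0.000 0.000 16.034
      vertex 0.000 10.099 0.000
      vertex 0.000 0.000 0.000
    endloop
  endfacet
  facet normal 1.0000 0.0000 0.0000
    outer loop
      vertex 21.386 0.000 0.000
      vertex 21.386 10.099 0.000
      vertex 21.386 0.000 16.034
    endloop
  endfacet
endsolid part

The G0 Z moves step by Δz≈2.291 mm. The G1 loops shrink linearly with z, so the solid tapers from its base footprint up to z≈16. Closing with a flat bottom cap and the tapered top and triangulating gives 8 facets — a wedge (ramp): 21.4 × 10.1 mm base, rising to 16 mm along the y=0 edge and sloping linearly to z=0 at y=10.1.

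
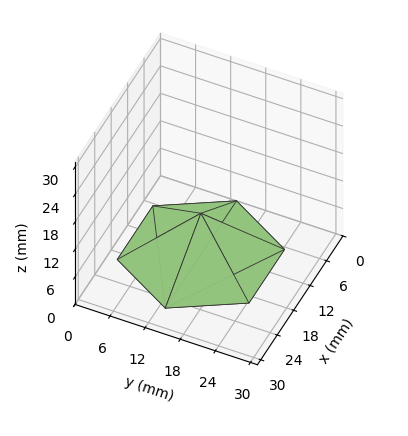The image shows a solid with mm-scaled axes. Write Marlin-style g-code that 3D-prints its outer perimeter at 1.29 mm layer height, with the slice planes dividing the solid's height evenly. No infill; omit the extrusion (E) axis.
Reading the render: the shape is a regular 6-sided pyramid, base circumscribed radius ≈ 13 mm, apex at z ≈ 9 mm (dimensions read to the nearest mm from the axis ticks). For the g-code, the solid's height is divided into equal slices at the stated Δz and each level perimeter traced with G1 moves after a G0 lift.

; perimeter-only toolpath
G21 ; units = mm
G90 ; absolute positioning
G28 ; home
; layer 1
G0 Z1.29
G0 X24.14 Y13.00
G1 X18.57 Y22.65
G1 X7.43 Y22.65
G1 X1.86 Y13.00
G1 X7.43 Y3.35
G1 X18.57 Y3.35
G1 X24.14 Y13.00
; layer 2
G0 Z2.57
G0 X22.29 Y13.00
G1 X17.64 Y21.04
G1 X8.36 Y21.04
G1 X3.71 Y13.00
G1 X8.36 Y4.96
G1 X17.64 Y4.96
G1 X22.29 Y13.00
; layer 3
G0 Z3.86
G0 X20.43 Y13.00
G1 X16.71 Y19.43
G1 X9.29 Y19.43
G1 X5.57 Y13.00
G1 X9.29 Y6.57
G1 X16.71 Y6.57
G1 X20.43 Y13.00
; layer 4
G0 Z5.14
G0 X18.57 Y13.00
G1 X15.79 Y17.83
G1 X10.21 Y17.83
G1 X7.43 Y13.00
G1 X10.21 Y8.17
G1 X15.79 Y8.17
G1 X18.57 Y13.00
; layer 5
G0 Z6.43
G0 X16.71 Y13.00
G1 X14.86 Y16.22
G1 X11.14 Y16.22
G1 X9.29 Y13.00
G1 X11.14 Y9.78
G1 X14.86 Y9.78
G1 X16.71 Y13.00
; layer 6
G0 Z7.71
G0 X14.86 Y13.00
G1 X13.93 Y14.61
G1 X12.07 Y14.61
G1 X11.14 Y13.00
G1 X12.07 Y11.39
G1 X13.93 Y11.39
G1 X14.86 Y13.00
M2 ; end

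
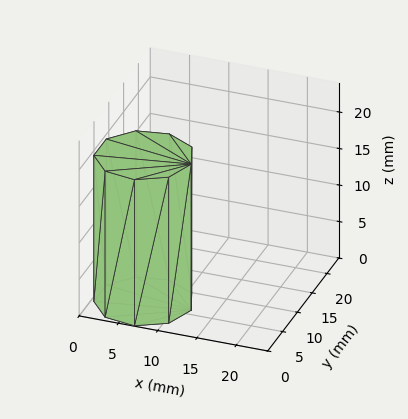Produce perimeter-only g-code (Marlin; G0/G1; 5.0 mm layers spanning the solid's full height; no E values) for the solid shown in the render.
Reading the render: the shape is a regular 9-sided prism (a cylinder approximated with 9 flat sides), circumscribed radius ≈ 6 mm, height ≈ 20 mm (dimensions read to the nearest mm from the axis ticks). For the g-code, the solid's height is divided into equal slices at the stated Δz and each level perimeter traced with G1 moves after a G0 lift.

; perimeter-only toolpath
G21 ; units = mm
G90 ; absolute positioning
G28 ; home
; layer 1
G0 Z5.0
G0 X12.0 Y6.0
G1 X10.6 Y9.9
G1 X7.0 Y11.9
G1 X3.0 Y11.2
G1 X0.4 Y8.1
G1 X0.4 Y3.9
G1 X3.0 Y0.8
G1 X7.0 Y0.1
G1 X10.6 Y2.1
G1 X12.0 Y6.0
; layer 2
G0 Z10.0
G0 X12.0 Y6.0
G1 X10.6 Y9.9
G1 X7.0 Y11.9
G1 X3.0 Y11.2
G1 X0.4 Y8.1
G1 X0.4 Y3.9
G1 X3.0 Y0.8
G1 X7.0 Y0.1
G1 X10.6 Y2.1
G1 X12.0 Y6.0
; layer 3
G0 Z15.0
G0 X12.0 Y6.0
G1 X10.6 Y9.9
G1 X7.0 Y11.9
G1 X3.0 Y11.2
G1 X0.4 Y8.1
G1 X0.4 Y3.9
G1 X3.0 Y0.8
G1 X7.0 Y0.1
G1 X10.6 Y2.1
G1 X12.0 Y6.0
; layer 4
G0 Z20.0
G0 X12.0 Y6.0
G1 X10.6 Y9.9
G1 X7.0 Y11.9
G1 X3.0 Y11.2
G1 X0.4 Y8.1
G1 X0.4 Y3.9
G1 X3.0 Y0.8
G1 X7.0 Y0.1
G1 X10.6 Y2.1
G1 X12.0 Y6.0
M2 ; end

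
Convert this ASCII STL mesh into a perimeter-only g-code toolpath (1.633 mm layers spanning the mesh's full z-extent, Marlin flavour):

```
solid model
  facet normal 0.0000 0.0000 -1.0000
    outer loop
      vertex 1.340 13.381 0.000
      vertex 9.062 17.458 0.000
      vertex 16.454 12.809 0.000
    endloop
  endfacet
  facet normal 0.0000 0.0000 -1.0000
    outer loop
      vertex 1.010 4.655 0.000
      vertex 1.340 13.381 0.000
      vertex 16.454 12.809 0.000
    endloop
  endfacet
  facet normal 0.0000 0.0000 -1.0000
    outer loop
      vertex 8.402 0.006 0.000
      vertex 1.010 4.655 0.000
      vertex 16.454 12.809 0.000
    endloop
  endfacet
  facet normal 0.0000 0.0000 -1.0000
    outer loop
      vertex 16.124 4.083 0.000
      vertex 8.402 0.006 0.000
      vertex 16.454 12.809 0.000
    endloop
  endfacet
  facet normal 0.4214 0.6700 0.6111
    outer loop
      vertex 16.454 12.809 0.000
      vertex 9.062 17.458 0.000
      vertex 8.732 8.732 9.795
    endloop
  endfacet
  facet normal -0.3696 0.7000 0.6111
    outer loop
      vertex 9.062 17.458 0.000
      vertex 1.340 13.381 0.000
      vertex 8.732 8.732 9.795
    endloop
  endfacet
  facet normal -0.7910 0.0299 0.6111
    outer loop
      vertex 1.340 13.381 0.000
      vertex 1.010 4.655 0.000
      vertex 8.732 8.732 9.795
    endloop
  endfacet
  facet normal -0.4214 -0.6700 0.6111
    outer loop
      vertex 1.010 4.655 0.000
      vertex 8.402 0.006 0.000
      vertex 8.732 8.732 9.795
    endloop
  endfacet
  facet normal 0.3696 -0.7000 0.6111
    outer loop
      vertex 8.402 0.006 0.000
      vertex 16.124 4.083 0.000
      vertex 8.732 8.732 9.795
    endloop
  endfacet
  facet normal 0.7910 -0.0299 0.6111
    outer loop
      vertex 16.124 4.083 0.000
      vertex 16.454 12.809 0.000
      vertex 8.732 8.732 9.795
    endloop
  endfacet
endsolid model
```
; perimeter-only toolpath
G21 ; units = mm
G90 ; absolute positioning
G28 ; home
; layer 1
G0 Z1.633
G0 X15.167 Y12.129
G1 X9.007 Y16.004
G1 X2.572 Y12.606
G1 X2.297 Y5.335
G1 X8.457 Y1.460
G1 X14.892 Y4.858
G1 X15.167 Y12.129
; layer 2
G0 Z3.265
G0 X13.880 Y11.450
G1 X8.952 Y14.549
G1 X3.804 Y11.831
G1 X3.584 Y6.014
G1 X8.512 Y2.915
G1 X13.660 Y5.633
G1 X13.880 Y11.450
; layer 3
G0 Z4.897
G0 X12.593 Y10.770
G1 X8.897 Y13.095
G1 X5.036 Y11.056
G1 X4.871 Y6.694
G1 X8.567 Y4.369
G1 X12.428 Y6.407
G1 X12.593 Y10.770
; layer 4
G0 Z6.530
G0 X11.306 Y10.091
G1 X8.842 Y11.641
G1 X6.268 Y10.282
G1 X6.158 Y7.373
G1 X8.622 Y5.823
G1 X11.196 Y7.182
G1 X11.306 Y10.091
; layer 5
G0 Z8.162
G0 X10.019 Y9.412
G1 X8.787 Y10.186
G1 X7.500 Y9.507
G1 X7.445 Y8.052
G1 X8.677 Y7.278
G1 X9.964 Y7.957
G1 X10.019 Y9.412
M2 ; end

The solid is a regular 6-sided pyramid, base circumscribed radius ≈ 8.73 mm, apex at z ≈ 9.79 mm. Slicing at Δz = 1.633 mm — 6 equal slices spanning the solid's height, so layer i sits at z = i·h/6 — gives 5 non-empty perimeters. Each is a 6-segment closed polygon; G0 lifts to the layer z and rapids to the start vertex, then G1 traces the edges. The cross-section shrinks linearly with z (the slice at the apex is degenerate and omitted).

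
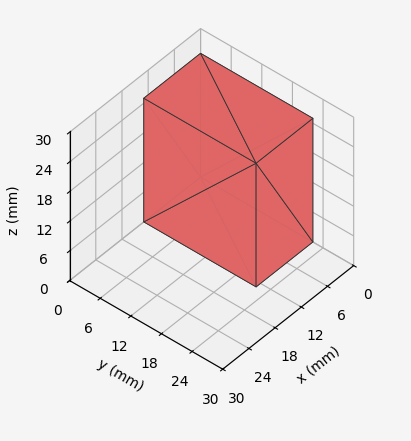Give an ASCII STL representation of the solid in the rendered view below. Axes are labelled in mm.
Reading the render: the shape is a rectangular box, roughly 13 × 22 mm footprint and 25 mm tall (dimensions read to the nearest mm from the axis ticks). For the STL, each face is triangulated and given an outward normal.

solid part
  facet normal 0.0000 0.0000 -1.0000
    outer loop
      vertex 13.000 22.000 0.000
      vertex 13.000 0.000 0.000
      vertex 0.000 0.000 0.000
    endloop
  endfacet
  facet normal 0.0000 0.0000 -1.0000
    outer loop
      vertex 0.000 22.000 0.000
      vertex 13.000 22.000 0.000
      vertex 0.000 0.000 0.000
    endloop
  endfacet
  facet normal 0.0000 0.0000 1.0000
    outer loop
      vertex 0.000 0.000 25.000
      vertex 13.000 0.000 25.000
      vertex 13.000 22.000 25.000
    endloop
  endfacet
  facet normal 0.0000 0.0000 1.0000
    outer loop
      vertex 0.000 0.000 25.000
      vertex 13.000 22.000 25.000
      vertex 0.000 22.000 25.000
    endloop
  endfacet
  facet normal 0.0000 -1.0000 0.0000
    outer loop
      vertex 0.000 0.000 0.000
      vertex 13.000 0.000 0.000
      vertex 13.000 0.000 25.000
    endloop
  endfacet
  facet normal 0.0000 -1.0000 0.0000
    outer loop
      vertex 0.000 0.000 0.000
      vertex 13.000 0.000 25.000
      vertex 0.000 0.000 25.000
    endloop
  endfacet
  facet normal 0.0000 1.0000 0.0000
    outer loop
      vertex 13.000 22.000 25.000
      vertex 13.000 22.000 0.000
      vertex 0.000 22.000 0.000
    endloop
  endfacet
  facet normal 0.0000 1.0000 0.0000
    outer loop
      vertex 0.000 22.000 25.000
      vertex 13.000 22.000 25.000
      vertex 0.000 22.000 0.000
    endloop
  endfacet
  facet normal -1.0000 0.0000 0.0000
    outer loop
      vertex 0.000 22.000 25.000
      vertex 0.000 22.000 0.000
      vertex 0.000 0.000 0.000
    endloop
  endfacet
  facet normal -1.0000 0.0000 0.0000
    outer loop
      vertex 0.000 0.000 25.000
      vertex 0.000 22.000 25.000
      vertex 0.000 0.000 0.000
    endloop
  endfacet
  facet normal 1.0000 0.0000 0.0000
    outer loop
      vertex 13.000 0.000 0.000
      vertex 13.000 22.000 0.000
      vertex 13.000 22.000 25.000
    endloop
  endfacet
  facet normal 1.0000 0.0000 0.0000
    outer loop
      vertex 13.000 0.000 0.000
      vertex 13.000 22.000 25.000
      vertex 13.000 0.000 25.000
    endloop
  endfacet
endsolid part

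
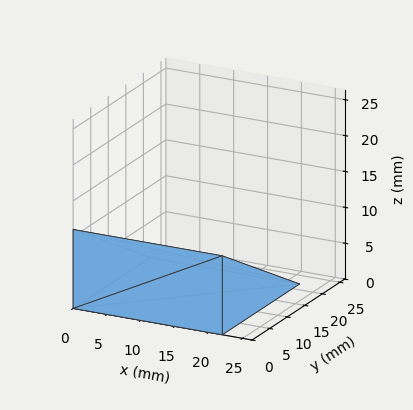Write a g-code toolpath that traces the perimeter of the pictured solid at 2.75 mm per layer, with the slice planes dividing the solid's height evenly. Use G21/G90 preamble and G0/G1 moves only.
Reading the render: the shape is a wedge (ramp): 22 × 22 mm base, rising to 11 mm along the y=0 edge and sloping linearly to z=0 at y=22 (dimensions read to the nearest mm from the axis ticks). For the g-code, the solid's height is divided into equal slices at the stated Δz and each level perimeter traced with G1 moves after a G0 lift.

; perimeter-only toolpath
G21 ; units = mm
G90 ; absolute positioning
G28 ; home
; layer 1
G0 Z2.75
G0 X0.00 Y0.00
G1 X22.00 Y0.00
G1 X22.00 Y16.50
G1 X0.00 Y16.50
G1 X0.00 Y0.00
; layer 2
G0 Z5.50
G0 X0.00 Y0.00
G1 X22.00 Y0.00
G1 X22.00 Y11.00
G1 X0.00 Y11.00
G1 X0.00 Y0.00
; layer 3
G0 Z8.25
G0 X0.00 Y0.00
G1 X22.00 Y0.00
G1 X22.00 Y5.50
G1 X0.00 Y5.50
G1 X0.00 Y0.00
M2 ; end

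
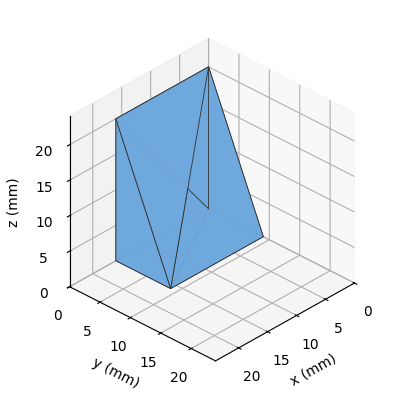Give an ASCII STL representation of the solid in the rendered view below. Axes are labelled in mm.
Reading the render: the shape is a wedge (ramp): 16 × 9 mm base, rising to 20 mm along the y=0 edge and sloping linearly to z=0 at y=9 (dimensions read to the nearest mm from the axis ticks). For the STL, each face is triangulated and given an outward normal.

solid part
  facet normal 0.0000 0.0000 -1.0000
    outer loop
      vertex 16.0 9.0 0.0
      vertex 16.0 0.0 0.0
      vertex 0.0 0.0 0.0
    endloop
  endfacet
  facet normal 0.0000 0.0000 -1.0000
    outer loop
      vertex 0.0 9.0 0.0
      vertex 16.0 9.0 0.0
      vertex 0.0 0.0 0.0
    endloop
  endfacet
  facet normal 0.0000 -1.0000 0.0000
    outer loop
      vertex 0.0 0.0 0.0
      vertex 16.0 0.0 0.0
      vertex 16.0 0.0 20.0
    endloop
  endfacet
  facet normal 0.0000 -1.0000 0.0000
    outer loop
      vertex 0.0 0.0 0.0
      vertex 16.0 0.0 20.0
      vertex 0.0 0.0 20.0
    endloop
  endfacet
  facet normal 0.0000 0.9119 0.4104
    outer loop
      vertex 0.0 0.0 20.0
      vertex 16.0 0.0 20.0
      vertex 16.0 9.0 0.0
    endloop
  endfacet
  facet normal 0.0000 0.9119 0.4104
    outer loop
      vertex 0.0 0.0 20.0
      vertex 16.0 9.0 0.0
      vertex 0.0 9.0 0.0
    endloop
  endfacet
  facet normal -1.0000 0.0000 0.0000
    outer loop
      vertex 0.0 0.0 20.0
      vertex 0.0 9.0 0.0
      vertex 0.0 0.0 0.0
    endloop
  endfacet
  facet normal 1.0000 0.0000 0.0000
    outer loop
      vertex 16.0 0.0 0.0
      vertex 16.0 9.0 0.0
      vertex 16.0 0.0 20.0
    endloop
  endfacet
endsolid part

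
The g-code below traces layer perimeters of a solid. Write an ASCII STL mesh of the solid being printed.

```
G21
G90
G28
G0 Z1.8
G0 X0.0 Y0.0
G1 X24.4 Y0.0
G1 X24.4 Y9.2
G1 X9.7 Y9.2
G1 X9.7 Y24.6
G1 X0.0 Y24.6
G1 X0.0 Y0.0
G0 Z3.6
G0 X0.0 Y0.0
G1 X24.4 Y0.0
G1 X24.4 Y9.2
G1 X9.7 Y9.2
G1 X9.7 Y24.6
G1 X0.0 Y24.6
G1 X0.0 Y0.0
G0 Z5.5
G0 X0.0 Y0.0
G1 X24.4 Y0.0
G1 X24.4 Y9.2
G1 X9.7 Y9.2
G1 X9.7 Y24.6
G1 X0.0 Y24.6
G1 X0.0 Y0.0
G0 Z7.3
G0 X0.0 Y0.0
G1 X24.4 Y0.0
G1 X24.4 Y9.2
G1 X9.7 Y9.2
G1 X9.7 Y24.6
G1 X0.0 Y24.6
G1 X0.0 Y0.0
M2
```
solid part
  facet normal 0.0000 0.0000 -1.0000
    outer loop
      vertex 24.4 9.2 0.0
      vertex 24.4 0.0 0.0
      vertex 0.0 0.0 0.0
    endloop
  endfacet
  facet normal 0.0000 0.0000 -1.0000
    outer loop
      vertex 9.7 9.2 0.0
      vertex 24.4 9.2 0.0
      vertex 0.0 0.0 0.0
    endloop
  endfacet
  facet normal 0.0000 0.0000 -1.0000
    outer loop
      vertex 9.7 24.6 0.0
      vertex 9.7 9.2 0.0
      vertex 0.0 0.0 0.0
    endloop
  endfacet
  facet normal 0.0000 0.0000 -1.0000
    outer loop
      vertex 0.0 24.6 0.0
      vertex 9.7 24.6 0.0
      vertex 0.0 0.0 0.0
    endloop
  endfacet
  facet normal 0.0000 0.0000 1.0000
    outer loop
      vertex 0.0 0.0 7.3
      vertex 24.4 0.0 7.3
      vertex 24.4 9.2 7.3
    endloop
  endfacet
  facet normal 0.0000 0.0000 1.0000
    outer loop
      vertex 0.0 0.0 7.3
      vertex 24.4 9.2 7.3
      vertex 9.7 9.2 7.3
    endloop
  endfacet
  facet normal 0.0000 0.0000 1.0000
    outer loop
      vertex 0.0 0.0 7.3
      vertex 9.7 9.2 7.3
      vertex 9.7 24.6 7.3
    endloop
  endfacet
  facet normal 0.0000 0.0000 1.0000
    outer loop
      vertex 0.0 0.0 7.3
      vertex 9.7 24.6 7.3
      vertex 0.0 24.6 7.3
    endloop
  endfacet
  facet normal 0.0000 -1.0000 0.0000
    outer loop
      vertex 0.0 0.0 0.0
      vertex 24.4 0.0 0.0
      vertex 24.4 0.0 7.3
    endloop
  endfacet
  facet normal 0.0000 -1.0000 0.0000
    outer loop
      vertex 0.0 0.0 0.0
      vertex 24.4 0.0 7.3
      vertex 0.0 0.0 7.3
    endloop
  endfacet
  facet normal 1.0000 0.0000 0.0000
    outer loop
      vertex 24.4 0.0 0.0
      vertex 24.4 9.2 0.0
      vertex 24.4 9.2 7.3
    endloop
  endfacet
  facet normal 1.0000 0.0000 0.0000
    outer loop
      vertex 24.4 0.0 0.0
      vertex 24.4 9.2 7.3
      vertex 24.4 0.0 7.3
    endloop
  endfacet
  facet normal 0.0000 1.0000 0.0000
    outer loop
      vertex 24.4 9.2 0.0
      vertex 9.7 9.2 0.0
      vertex 9.7 9.2 7.3
    endloop
  endfacet
  facet normal 0.0000 1.0000 0.0000
    outer loop
      vertex 24.4 9.2 0.0
      vertex 9.7 9.2 7.3
      vertex 24.4 9.2 7.3
    endloop
  endfacet
  facet normal 1.0000 0.0000 0.0000
    outer loop
      vertex 9.7 9.2 0.0
      vertex 9.7 24.6 0.0
      vertex 9.7 24.6 7.3
    endloop
  endfacet
  facet normal 1.0000 0.0000 0.0000
    outer loop
      vertex 9.7 9.2 0.0
      vertex 9.7 24.6 7.3
      vertex 9.7 9.2 7.3
    endloop
  endfacet
  facet normal 0.0000 1.0000 0.0000
    outer loop
      vertex 9.7 24.6 0.0
      vertex 0.0 24.6 0.0
      vertex 0.0 24.6 7.3
    endloop
  endfacet
  facet normal 0.0000 1.0000 0.0000
    outer loop
      vertex 9.7 24.6 0.0
      vertex 0.0 24.6 7.3
      vertex 9.7 24.6 7.3
    endloop
  endfacet
  facet normal -1.0000 0.0000 0.0000
    outer loop
      vertex 0.0 24.6 0.0
      vertex 0.0 0.0 0.0
      vertex 0.0 0.0 7.3
    endloop
  endfacet
  facet normal -1.0000 0.0000 0.0000
    outer loop
      vertex 0.0 24.6 0.0
      vertex 0.0 0.0 7.3
      vertex 0.0 24.6 7.3
    endloop
  endfacet
endsolid part

The G0 Z moves step by Δz≈1.8 mm. Every layer's G1 loop is the same polygon, so the solid is a straight extrusion of it from z=0 to z≈7.3. Closing with flat bottom and top caps and triangulating gives 20 facets — an L-shaped prism: outer 24.4 × 24.6 mm, arm thicknesses ≈ 9.2 mm (horizontal) and 9.7 mm (vertical), extruded 7.3 mm in z.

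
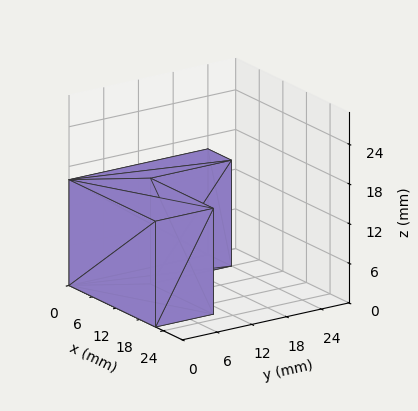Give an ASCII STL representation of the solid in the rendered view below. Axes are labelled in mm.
Reading the render: the shape is an L-shaped prism: outer 22 × 24 mm, arm thicknesses ≈ 10 mm (horizontal) and 6 mm (vertical), extruded 16 mm in z (dimensions read to the nearest mm from the axis ticks). For the STL, each face is triangulated and given an outward normal.

solid part
  facet normal 0.0000 0.0000 -1.0000
    outer loop
      vertex 22.000 10.000 0.000
      vertex 22.000 0.000 0.000
      vertex 0.000 0.000 0.000
    endloop
  endfacet
  facet normal 0.0000 0.0000 -1.0000
    outer loop
      vertex 6.000 10.000 0.000
      vertex 22.000 10.000 0.000
      vertex 0.000 0.000 0.000
    endloop
  endfacet
  facet normal 0.0000 0.0000 -1.0000
    outer loop
      vertex 6.000 24.000 0.000
      vertex 6.000 10.000 0.000
      vertex 0.000 0.000 0.000
    endloop
  endfacet
  facet normal 0.0000 0.0000 -1.0000
    outer loop
      vertex 0.000 24.000 0.000
      vertex 6.000 24.000 0.000
      vertex 0.000 0.000 0.000
    endloop
  endfacet
  facet normal 0.0000 0.0000 1.0000
    outer loop
      vertex 0.000 0.000 16.000
      vertex 22.000 0.000 16.000
      vertex 22.000 10.000 16.000
    endloop
  endfacet
  facet normal 0.0000 0.0000 1.0000
    outer loop
      vertex 0.000 0.000 16.000
      vertex 22.000 10.000 16.000
      vertex 6.000 10.000 16.000
    endloop
  endfacet
  facet normal 0.0000 0.0000 1.0000
    outer loop
      vertex 0.000 0.000 16.000
      vertex 6.000 10.000 16.000
      vertex 6.000 24.000 16.000
    endloop
  endfacet
  facet normal 0.0000 0.0000 1.0000
    outer loop
      vertex 0.000 0.000 16.000
      vertex 6.000 24.000 16.000
      vertex 0.000 24.000 16.000
    endloop
  endfacet
  facet normal 0.0000 -1.0000 0.0000
    outer loop
      vertex 0.000 0.000 0.000
      vertex 22.000 0.000 0.000
      vertex 22.000 0.000 16.000
    endloop
  endfacet
  facet normal 0.0000 -1.0000 0.0000
    outer loop
      vertex 0.000 0.000 0.000
      vertex 22.000 0.000 16.000
      vertex 0.000 0.000 16.000
    endloop
  endfacet
  facet normal 1.0000 0.0000 0.0000
    outer loop
      vertex 22.000 0.000 0.000
      vertex 22.000 10.000 0.000
      vertex 22.000 10.000 16.000
    endloop
  endfacet
  facet normal 1.0000 0.0000 0.0000
    outer loop
      vertex 22.000 0.000 0.000
      vertex 22.000 10.000 16.000
      vertex 22.000 0.000 16.000
    endloop
  endfacet
  facet normal 0.0000 1.0000 0.0000
    outer loop
      vertex 22.000 10.000 0.000
      vertex 6.000 10.000 0.000
      vertex 6.000 10.000 16.000
    endloop
  endfacet
  facet normal 0.0000 1.0000 0.0000
    outer loop
      vertex 22.000 10.000 0.000
      vertex 6.000 10.000 16.000
      vertex 22.000 10.000 16.000
    endloop
  endfacet
  facet normal 1.0000 0.0000 0.0000
    outer loop
      vertex 6.000 10.000 0.000
      vertex 6.000 24.000 0.000
      vertex 6.000 24.000 16.000
    endloop
  endfacet
  facet normal 1.0000 0.0000 0.0000
    outer loop
      vertex 6.000 10.000 0.000
      vertex 6.000 24.000 16.000
      vertex 6.000 10.000 16.000
    endloop
  endfacet
  facet normal 0.0000 1.0000 0.0000
    outer loop
      vertex 6.000 24.000 0.000
      vertex 0.000 24.000 0.000
      vertex 0.000 24.000 16.000
    endloop
  endfacet
  facet normal 0.0000 1.0000 0.0000
    outer loop
      vertex 6.000 24.000 0.000
      vertex 0.000 24.000 16.000
      vertex 6.000 24.000 16.000
    endloop
  endfacet
  facet normal -1.0000 0.0000 0.0000
    outer loop
      vertex 0.000 24.000 0.000
      vertex 0.000 0.000 0.000
      vertex 0.000 0.000 16.000
    endloop
  endfacet
  facet normal -1.0000 0.0000 0.0000
    outer loop
      vertex 0.000 24.000 0.000
      vertex 0.000 0.000 16.000
      vertex 0.000 24.000 16.000
    endloop
  endfacet
endsolid part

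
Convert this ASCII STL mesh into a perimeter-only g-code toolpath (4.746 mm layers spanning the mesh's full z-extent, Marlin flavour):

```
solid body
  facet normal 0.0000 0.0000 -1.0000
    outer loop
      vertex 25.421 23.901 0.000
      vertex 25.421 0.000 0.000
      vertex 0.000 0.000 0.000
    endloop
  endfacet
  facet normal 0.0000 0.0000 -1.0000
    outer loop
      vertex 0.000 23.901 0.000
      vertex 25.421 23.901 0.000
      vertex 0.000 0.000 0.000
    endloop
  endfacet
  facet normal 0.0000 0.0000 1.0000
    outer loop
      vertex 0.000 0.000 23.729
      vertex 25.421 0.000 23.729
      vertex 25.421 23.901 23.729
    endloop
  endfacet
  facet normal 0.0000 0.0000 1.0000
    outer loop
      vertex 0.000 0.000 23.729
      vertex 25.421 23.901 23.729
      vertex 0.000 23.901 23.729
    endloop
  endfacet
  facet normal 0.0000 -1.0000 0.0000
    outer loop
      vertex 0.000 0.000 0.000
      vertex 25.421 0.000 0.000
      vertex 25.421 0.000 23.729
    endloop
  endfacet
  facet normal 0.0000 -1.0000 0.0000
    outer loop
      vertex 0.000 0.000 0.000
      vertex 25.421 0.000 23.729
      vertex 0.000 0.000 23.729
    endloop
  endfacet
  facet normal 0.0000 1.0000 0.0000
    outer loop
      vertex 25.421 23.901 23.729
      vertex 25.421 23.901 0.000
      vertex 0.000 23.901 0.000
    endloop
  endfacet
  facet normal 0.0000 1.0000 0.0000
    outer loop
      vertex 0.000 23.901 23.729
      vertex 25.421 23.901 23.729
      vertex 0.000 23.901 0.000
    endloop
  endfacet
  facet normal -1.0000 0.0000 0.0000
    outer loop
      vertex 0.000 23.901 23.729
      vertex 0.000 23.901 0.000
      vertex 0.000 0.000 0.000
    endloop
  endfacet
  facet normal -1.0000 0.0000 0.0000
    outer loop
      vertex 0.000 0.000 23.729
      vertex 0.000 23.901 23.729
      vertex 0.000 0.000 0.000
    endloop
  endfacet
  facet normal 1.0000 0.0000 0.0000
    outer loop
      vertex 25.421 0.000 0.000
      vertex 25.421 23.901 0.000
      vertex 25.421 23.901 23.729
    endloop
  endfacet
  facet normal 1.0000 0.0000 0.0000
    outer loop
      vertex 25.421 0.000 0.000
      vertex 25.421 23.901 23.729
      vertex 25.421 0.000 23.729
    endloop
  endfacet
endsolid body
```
; perimeter-only toolpath
G21 ; units = mm
G90 ; absolute positioning
G28 ; home
; layer 1
G0 Z4.746
G0 X0.000 Y0.000
G1 X25.421 Y0.000
G1 X25.421 Y23.901
G1 X0.000 Y23.901
G1 X0.000 Y0.000
; layer 2
G0 Z9.492
G0 X0.000 Y0.000
G1 X25.421 Y0.000
G1 X25.421 Y23.901
G1 X0.000 Y23.901
G1 X0.000 Y0.000
; layer 3
G0 Z14.237
G0 X0.000 Y0.000
G1 X25.421 Y0.000
G1 X25.421 Y23.901
G1 X0.000 Y23.901
G1 X0.000 Y0.000
; layer 4
G0 Z18.983
G0 X0.000 Y0.000
G1 X25.421 Y0.000
G1 X25.421 Y23.901
G1 X0.000 Y23.901
G1 X0.000 Y0.000
; layer 5
G0 Z23.729
G0 X0.000 Y0.000
G1 X25.421 Y0.000
G1 X25.421 Y23.901
G1 X0.000 Y23.901
G1 X0.000 Y0.000
M2 ; end

The solid is a rectangular box, roughly 25.4 × 23.9 mm footprint and 23.7 mm tall. Slicing at Δz = 4.746 mm — 5 equal slices spanning the solid's height, so layer i sits at z = i·h/5 — gives 5 non-empty perimeters. Each is a 4-segment closed polygon; G0 lifts to the layer z and rapids to the start vertex, then G1 traces the edges.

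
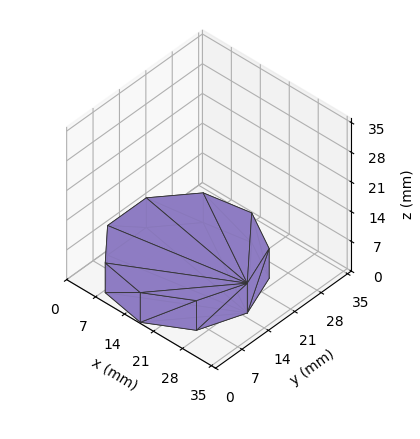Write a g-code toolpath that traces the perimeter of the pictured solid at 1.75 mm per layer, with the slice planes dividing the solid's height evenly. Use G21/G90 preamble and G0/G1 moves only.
Reading the render: the shape is a regular 9-sided prism (a cylinder approximated with 9 flat sides), circumscribed radius ≈ 15 mm, height ≈ 7 mm (dimensions read to the nearest mm from the axis ticks). For the g-code, the solid's height is divided into equal slices at the stated Δz and each level perimeter traced with G1 moves after a G0 lift.

; perimeter-only toolpath
G21 ; units = mm
G90 ; absolute positioning
G28 ; home
; layer 1
G0 Z1.75
G0 X30.00 Y15.00
G1 X26.49 Y24.64
G1 X17.60 Y29.77
G1 X7.50 Y27.99
G1 X0.90 Y20.13
G1 X0.90 Y9.87
G1 X7.50 Y2.01
G1 X17.60 Y0.23
G1 X26.49 Y5.36
G1 X30.00 Y15.00
; layer 2
G0 Z3.50
G0 X30.00 Y15.00
G1 X26.49 Y24.64
G1 X17.60 Y29.77
G1 X7.50 Y27.99
G1 X0.90 Y20.13
G1 X0.90 Y9.87
G1 X7.50 Y2.01
G1 X17.60 Y0.23
G1 X26.49 Y5.36
G1 X30.00 Y15.00
; layer 3
G0 Z5.25
G0 X30.00 Y15.00
G1 X26.49 Y24.64
G1 X17.60 Y29.77
G1 X7.50 Y27.99
G1 X0.90 Y20.13
G1 X0.90 Y9.87
G1 X7.50 Y2.01
G1 X17.60 Y0.23
G1 X26.49 Y5.36
G1 X30.00 Y15.00
; layer 4
G0 Z7.00
G0 X30.00 Y15.00
G1 X26.49 Y24.64
G1 X17.60 Y29.77
G1 X7.50 Y27.99
G1 X0.90 Y20.13
G1 X0.90 Y9.87
G1 X7.50 Y2.01
G1 X17.60 Y0.23
G1 X26.49 Y5.36
G1 X30.00 Y15.00
M2 ; end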